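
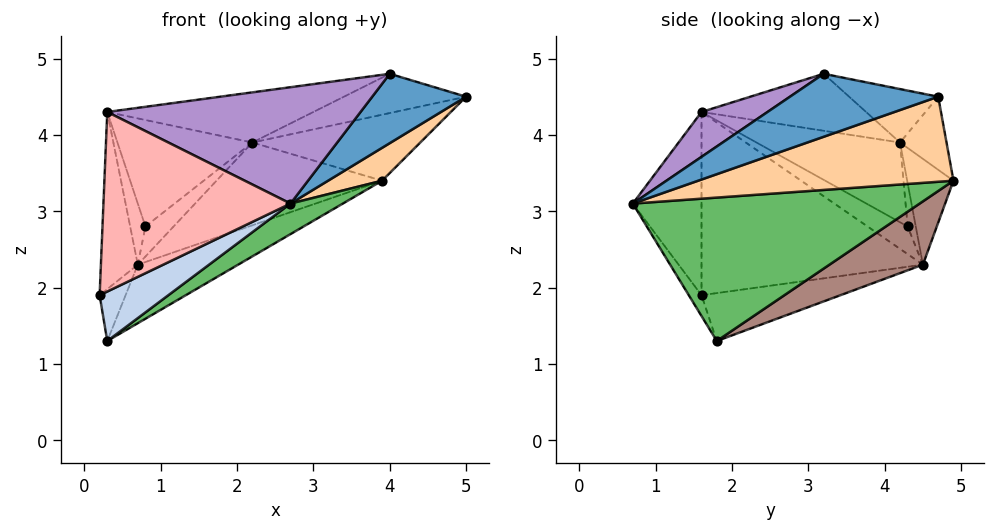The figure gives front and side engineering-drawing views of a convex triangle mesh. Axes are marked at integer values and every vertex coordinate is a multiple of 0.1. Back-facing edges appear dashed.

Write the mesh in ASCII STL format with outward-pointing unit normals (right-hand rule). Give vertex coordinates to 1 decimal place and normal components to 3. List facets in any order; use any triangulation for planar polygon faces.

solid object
 facet normal 0.837 -0.530 0.139
  outer loop
   vertex 4.0 3.2 4.8
   vertex 2.7 0.7 3.1
   vertex 5.0 4.7 4.5
  endloop
 endfacet
 facet normal -0.171 -0.926 -0.337
  outer loop
   vertex 0.3 1.8 1.3
   vertex 2.7 0.7 3.1
   vertex 0.2 1.6 1.9
  endloop
 endfacet
 facet normal -0.256 0.351 0.901
  outer loop
   vertex 2.2 4.2 3.9
   vertex 4.0 3.2 4.8
   vertex 5.0 4.7 4.5
  endloop
 endfacet
 facet normal 0.686 -0.145 -0.713
  outer loop
   vertex 3.9 4.9 3.4
   vertex 5.0 4.7 4.5
   vertex 2.7 0.7 3.1
  endloop
 endfacet
 facet normal 0.566 -0.103 -0.818
  outer loop
   vertex 3.9 4.9 3.4
   vertex 2.7 0.7 3.1
   vertex 0.3 1.8 1.3
  endloop
 endfacet
 facet normal -0.244 0.881 0.404
  outer loop
   vertex 3.9 4.9 3.4
   vertex 2.2 4.2 3.9
   vertex 5.0 4.7 4.5
  endloop
 endfacet
 facet normal -0.267 0.334 0.904
  outer loop
   vertex 0.3 1.6 4.3
   vertex 4.0 3.2 4.8
   vertex 2.2 4.2 3.9
  endloop
 endfacet
 facet normal -0.345 -0.939 0.014
  outer loop
   vertex 0.3 1.6 4.3
   vertex 0.2 1.6 1.9
   vertex 2.7 0.7 3.1
  endloop
 endfacet
 facet normal 0.159 -0.610 0.776
  outer loop
   vertex 0.3 1.6 4.3
   vertex 2.7 0.7 3.1
   vertex 4.0 3.2 4.8
  endloop
 endfacet
 facet normal -0.518 0.487 0.703
  outer loop
   vertex 0.3 1.6 4.3
   vertex 2.2 4.2 3.9
   vertex 0.8 4.3 2.8
  endloop
 endfacet
 facet normal 0.277 0.297 -0.914
  outer loop
   vertex 0.7 4.5 2.3
   vertex 3.9 4.9 3.4
   vertex 0.3 1.8 1.3
  endloop
 endfacet
 facet normal -0.978 0.183 -0.102
  outer loop
   vertex 0.7 4.5 2.3
   vertex 0.3 1.8 1.3
   vertex 0.2 1.6 1.9
  endloop
 endfacet
 facet normal -0.253 0.880 0.403
  outer loop
   vertex 0.7 4.5 2.3
   vertex 0.8 4.3 2.8
   vertex 2.2 4.2 3.9
  endloop
 endfacet
 facet normal -0.247 0.884 0.397
  outer loop
   vertex 0.7 4.5 2.3
   vertex 2.2 4.2 3.9
   vertex 3.9 4.9 3.4
  endloop
 endfacet
 facet normal -0.986 0.164 0.041
  outer loop
   vertex 0.7 4.5 2.3
   vertex 0.2 1.6 1.9
   vertex 0.3 1.6 4.3
  endloop
 endfacet
 facet normal -0.888 0.338 0.313
  outer loop
   vertex 0.7 4.5 2.3
   vertex 0.3 1.6 4.3
   vertex 0.8 4.3 2.8
  endloop
 endfacet
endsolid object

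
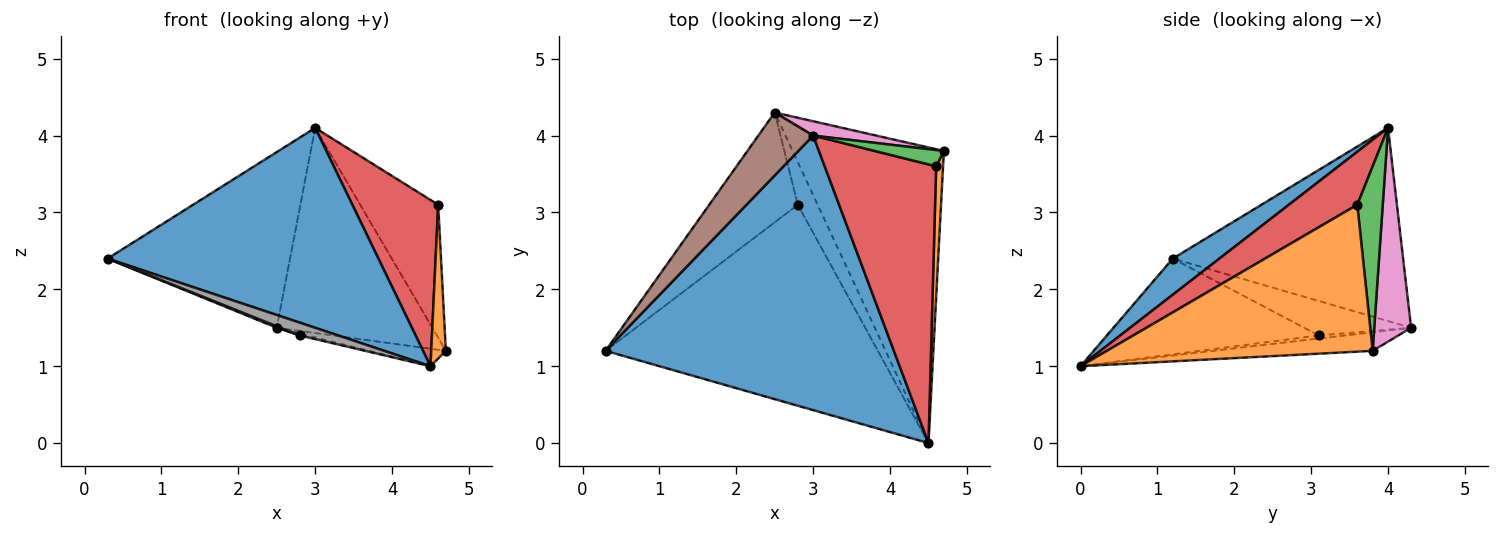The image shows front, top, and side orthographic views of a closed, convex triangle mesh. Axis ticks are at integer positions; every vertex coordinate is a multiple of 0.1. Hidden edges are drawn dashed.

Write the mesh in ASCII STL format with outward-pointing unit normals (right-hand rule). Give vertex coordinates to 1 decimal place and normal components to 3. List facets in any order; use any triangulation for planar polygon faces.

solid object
 facet normal 0.101 -0.586 0.804
  outer loop
   vertex 3.0 4.0 4.1
   vertex 0.3 1.2 2.4
   vertex 4.5 0.0 1.0
  endloop
 endfacet
 facet normal 0.997 -0.055 0.047
  outer loop
   vertex 4.6 3.6 3.1
   vertex 4.5 0.0 1.0
   vertex 4.7 3.8 1.2
  endloop
 endfacet
 facet normal 0.308 0.944 0.116
  outer loop
   vertex 4.6 3.6 3.1
   vertex 4.7 3.8 1.2
   vertex 3.0 4.0 4.1
  endloop
 endfacet
 facet normal 0.378 -0.474 0.795
  outer loop
   vertex 4.6 3.6 3.1
   vertex 3.0 4.0 4.1
   vertex 4.5 0.0 1.0
  endloop
 endfacet
 facet normal -0.122 0.059 -0.991
  outer loop
   vertex 2.5 4.3 1.5
   vertex 4.7 3.8 1.2
   vertex 4.5 0.0 1.0
  endloop
 endfacet
 facet normal -0.765 0.606 0.217
  outer loop
   vertex 2.5 4.3 1.5
   vertex 0.3 1.2 2.4
   vertex 3.0 4.0 4.1
  endloop
 endfacet
 facet normal 0.230 0.971 0.068
  outer loop
   vertex 2.5 4.3 1.5
   vertex 3.0 4.0 4.1
   vertex 4.7 3.8 1.2
  endloop
 endfacet
 facet normal -0.331 -0.060 -0.942
  outer loop
   vertex 2.8 3.1 1.4
   vertex 4.5 0.0 1.0
   vertex 0.3 1.2 2.4
  endloop
 endfacet
 facet normal -0.363 -0.013 -0.932
  outer loop
   vertex 2.8 3.1 1.4
   vertex 0.3 1.2 2.4
   vertex 2.5 4.3 1.5
  endloop
 endfacet
 facet normal -0.151 0.044 -0.987
  outer loop
   vertex 2.8 3.1 1.4
   vertex 2.5 4.3 1.5
   vertex 4.5 0.0 1.0
  endloop
 endfacet
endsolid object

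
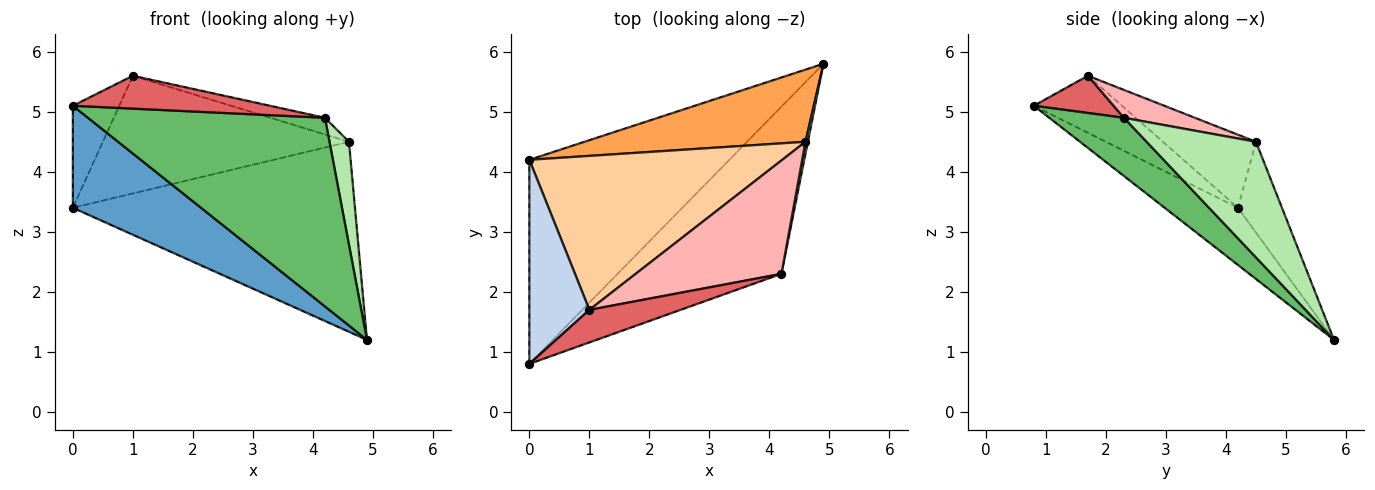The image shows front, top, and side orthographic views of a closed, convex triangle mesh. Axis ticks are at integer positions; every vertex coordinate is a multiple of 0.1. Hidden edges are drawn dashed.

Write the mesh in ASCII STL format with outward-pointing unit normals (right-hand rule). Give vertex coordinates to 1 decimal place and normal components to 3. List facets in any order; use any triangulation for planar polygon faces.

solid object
 facet normal -0.248 -0.433 -0.867
  outer loop
   vertex 0.0 0.8 5.1
   vertex 0.0 4.2 3.4
   vertex 4.9 5.8 1.2
  endloop
 endfacet
 facet normal -0.648 0.341 0.682
  outer loop
   vertex 1.0 1.7 5.6
   vertex 0.0 4.2 3.4
   vertex 0.0 0.8 5.1
  endloop
 endfacet
 facet normal -0.144 0.925 0.351
  outer loop
   vertex 4.6 4.5 4.5
   vertex 4.9 5.8 1.2
   vertex 0.0 4.2 3.4
  endloop
 endfacet
 facet normal -0.224 0.592 0.774
  outer loop
   vertex 4.6 4.5 4.5
   vertex 0.0 4.2 3.4
   vertex 1.0 1.7 5.6
  endloop
 endfacet
 facet normal 0.229 -0.728 -0.646
  outer loop
   vertex 4.2 2.3 4.9
   vertex 0.0 0.8 5.1
   vertex 4.9 5.8 1.2
  endloop
 endfacet
 facet normal 0.984 -0.175 0.020
  outer loop
   vertex 4.2 2.3 4.9
   vertex 4.9 5.8 1.2
   vertex 4.6 4.5 4.5
  endloop
 endfacet
 facet normal 0.276 -0.683 0.677
  outer loop
   vertex 4.2 2.3 4.9
   vertex 1.0 1.7 5.6
   vertex 0.0 0.8 5.1
  endloop
 endfacet
 facet normal 0.186 0.143 0.972
  outer loop
   vertex 4.2 2.3 4.9
   vertex 4.6 4.5 4.5
   vertex 1.0 1.7 5.6
  endloop
 endfacet
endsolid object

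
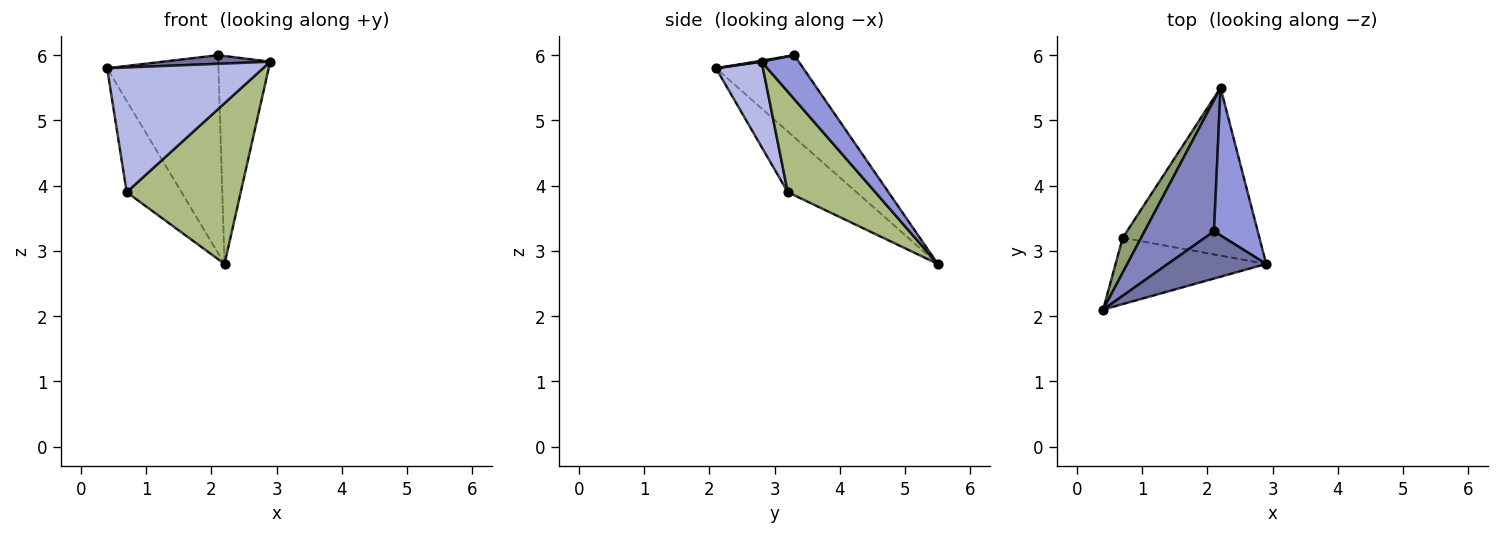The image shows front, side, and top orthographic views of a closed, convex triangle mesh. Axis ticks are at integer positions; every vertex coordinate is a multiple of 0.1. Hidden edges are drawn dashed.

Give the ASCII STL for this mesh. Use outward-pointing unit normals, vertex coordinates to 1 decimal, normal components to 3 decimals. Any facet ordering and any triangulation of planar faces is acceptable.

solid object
 facet normal 0.011 -0.179 0.984
  outer loop
   vertex 2.1 3.3 6.0
   vertex 0.4 2.1 5.8
   vertex 2.9 2.8 5.9
  endloop
 endfacet
 facet normal -0.547 0.698 0.463
  outer loop
   vertex 2.1 3.3 6.0
   vertex 2.2 5.5 2.8
   vertex 0.4 2.1 5.8
  endloop
 endfacet
 facet normal 0.503 0.705 0.500
  outer loop
   vertex 2.1 3.3 6.0
   vertex 2.9 2.8 5.9
   vertex 2.2 5.5 2.8
  endloop
 endfacet
 facet normal 0.257 -0.853 -0.453
  outer loop
   vertex 0.7 3.2 3.9
   vertex 2.9 2.8 5.9
   vertex 0.4 2.1 5.8
  endloop
 endfacet
 facet normal -0.761 0.607 0.231
  outer loop
   vertex 0.7 3.2 3.9
   vertex 0.4 2.1 5.8
   vertex 2.2 5.5 2.8
  endloop
 endfacet
 facet normal 0.469 -0.611 -0.638
  outer loop
   vertex 0.7 3.2 3.9
   vertex 2.2 5.5 2.8
   vertex 2.9 2.8 5.9
  endloop
 endfacet
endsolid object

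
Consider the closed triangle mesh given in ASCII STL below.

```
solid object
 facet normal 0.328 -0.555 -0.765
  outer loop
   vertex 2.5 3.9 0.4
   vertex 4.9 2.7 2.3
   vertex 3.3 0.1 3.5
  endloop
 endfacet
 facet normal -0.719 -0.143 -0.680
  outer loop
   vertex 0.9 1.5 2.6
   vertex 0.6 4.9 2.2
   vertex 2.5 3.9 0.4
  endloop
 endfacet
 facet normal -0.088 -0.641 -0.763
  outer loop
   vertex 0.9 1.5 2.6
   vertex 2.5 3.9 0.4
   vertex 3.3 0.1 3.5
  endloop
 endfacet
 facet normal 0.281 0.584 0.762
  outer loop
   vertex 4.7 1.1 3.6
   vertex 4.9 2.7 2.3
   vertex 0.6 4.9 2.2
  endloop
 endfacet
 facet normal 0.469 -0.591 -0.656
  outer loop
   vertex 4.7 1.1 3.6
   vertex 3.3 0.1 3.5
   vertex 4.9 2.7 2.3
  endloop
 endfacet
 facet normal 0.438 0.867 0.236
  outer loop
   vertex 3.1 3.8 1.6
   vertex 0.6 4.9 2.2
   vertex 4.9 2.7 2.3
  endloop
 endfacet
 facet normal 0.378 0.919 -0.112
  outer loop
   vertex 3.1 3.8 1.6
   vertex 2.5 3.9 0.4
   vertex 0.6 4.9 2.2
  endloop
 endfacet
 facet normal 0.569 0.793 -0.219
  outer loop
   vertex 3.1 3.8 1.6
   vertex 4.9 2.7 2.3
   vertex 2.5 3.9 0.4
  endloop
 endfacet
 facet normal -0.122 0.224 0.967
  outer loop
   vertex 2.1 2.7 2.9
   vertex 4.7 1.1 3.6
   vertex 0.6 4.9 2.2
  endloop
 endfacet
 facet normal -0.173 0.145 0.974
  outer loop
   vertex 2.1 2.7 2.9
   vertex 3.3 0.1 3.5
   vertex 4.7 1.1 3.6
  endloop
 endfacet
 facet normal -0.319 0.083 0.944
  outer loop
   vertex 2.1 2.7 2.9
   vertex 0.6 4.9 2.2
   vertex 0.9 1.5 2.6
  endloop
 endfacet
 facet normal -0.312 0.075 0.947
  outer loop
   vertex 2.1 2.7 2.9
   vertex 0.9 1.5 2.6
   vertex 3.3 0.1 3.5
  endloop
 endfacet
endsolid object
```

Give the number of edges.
18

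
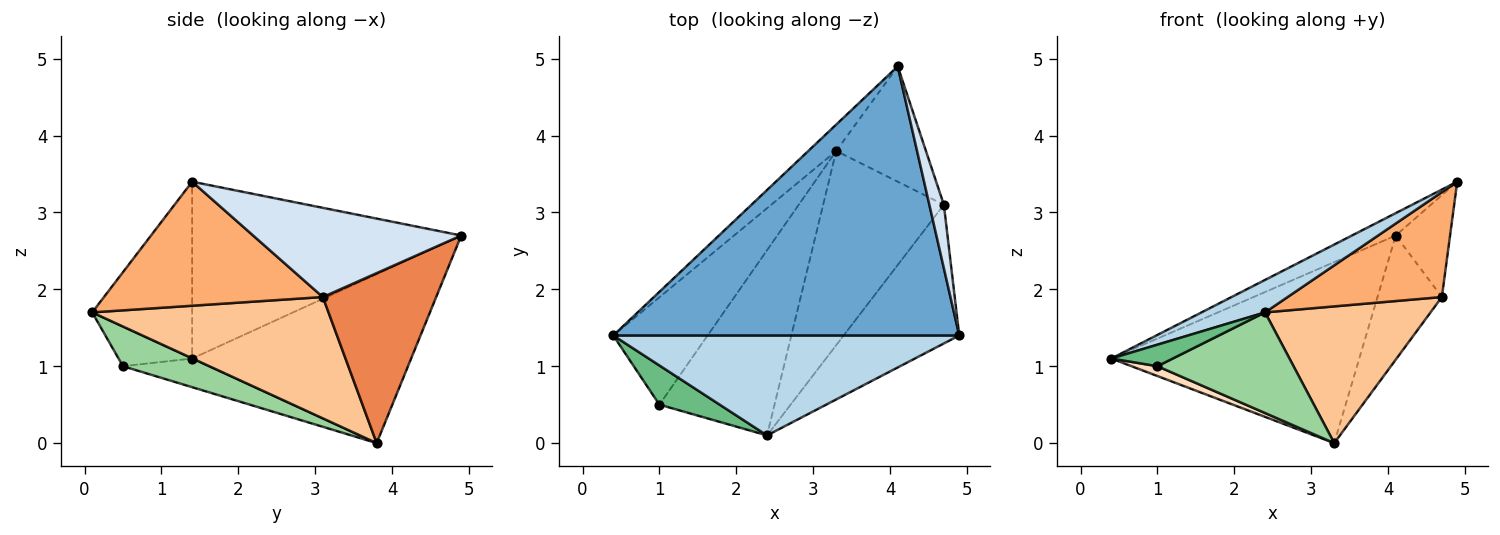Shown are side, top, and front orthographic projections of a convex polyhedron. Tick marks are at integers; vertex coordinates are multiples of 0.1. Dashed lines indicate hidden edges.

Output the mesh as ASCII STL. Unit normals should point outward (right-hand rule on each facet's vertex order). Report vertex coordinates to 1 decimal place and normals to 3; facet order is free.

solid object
 facet normal -0.454 0.074 0.888
  outer loop
   vertex 4.1 4.9 2.7
   vertex 0.4 1.4 1.1
   vertex 4.9 1.4 3.4
  endloop
 endfacet
 facet normal -0.658 0.745 -0.109
  outer loop
   vertex 3.3 3.8 0.0
   vertex 0.4 1.4 1.1
   vertex 4.1 4.9 2.7
  endloop
 endfacet
 facet normal -0.437 -0.278 0.855
  outer loop
   vertex 2.4 0.1 1.7
   vertex 4.9 1.4 3.4
   vertex 0.4 1.4 1.1
  endloop
 endfacet
 facet normal 0.956 0.250 0.155
  outer loop
   vertex 4.7 3.1 1.9
   vertex 4.1 4.9 2.7
   vertex 4.9 1.4 3.4
  endloop
 endfacet
 facet normal 0.790 0.449 -0.417
  outer loop
   vertex 4.7 3.1 1.9
   vertex 3.3 3.8 0.0
   vertex 4.1 4.9 2.7
  endloop
 endfacet
 facet normal 0.650 -0.458 -0.606
  outer loop
   vertex 4.7 3.1 1.9
   vertex 4.9 1.4 3.4
   vertex 2.4 0.1 1.7
  endloop
 endfacet
 facet normal 0.635 -0.445 -0.632
  outer loop
   vertex 4.7 3.1 1.9
   vertex 2.4 0.1 1.7
   vertex 3.3 3.8 0.0
  endloop
 endfacet
 facet normal -0.289 -0.087 -0.953
  outer loop
   vertex 1.0 0.5 1.0
   vertex 0.4 1.4 1.1
   vertex 3.3 3.8 0.0
  endloop
 endfacet
 facet normal -0.499 -0.417 0.760
  outer loop
   vertex 1.0 0.5 1.0
   vertex 2.4 0.1 1.7
   vertex 0.4 1.4 1.1
  endloop
 endfacet
 facet normal 0.290 -0.457 -0.841
  outer loop
   vertex 1.0 0.5 1.0
   vertex 3.3 3.8 0.0
   vertex 2.4 0.1 1.7
  endloop
 endfacet
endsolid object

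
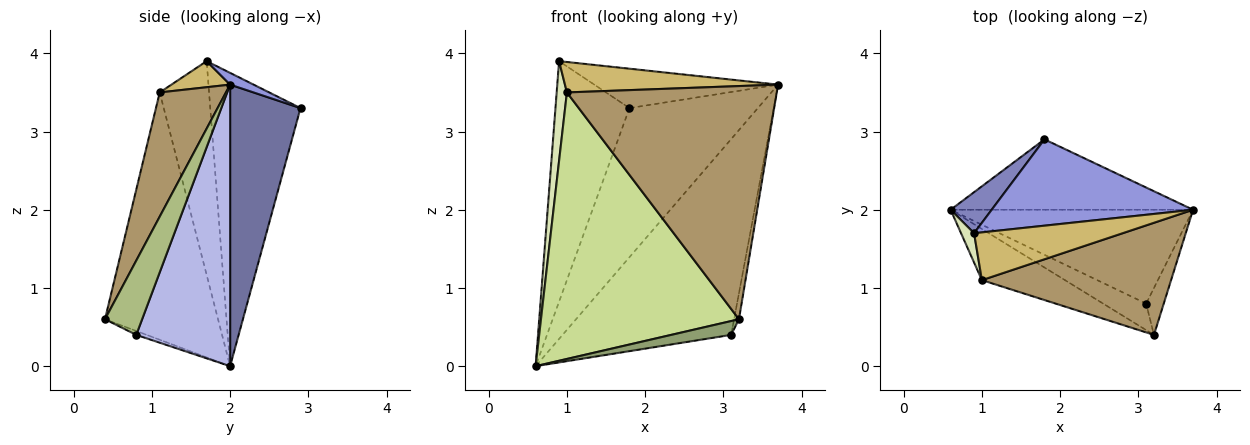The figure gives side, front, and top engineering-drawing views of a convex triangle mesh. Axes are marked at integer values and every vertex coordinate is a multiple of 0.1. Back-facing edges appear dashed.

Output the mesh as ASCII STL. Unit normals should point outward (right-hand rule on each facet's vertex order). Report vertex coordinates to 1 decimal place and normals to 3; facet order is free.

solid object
 facet normal 0.444 0.810 -0.382
  outer loop
   vertex 1.8 2.9 3.3
   vertex 3.7 2.0 3.6
   vertex 0.6 2.0 0.0
  endloop
 endfacet
 facet normal -0.769 0.630 0.108
  outer loop
   vertex 1.8 2.9 3.3
   vertex 0.6 2.0 0.0
   vertex 0.9 1.7 3.9
  endloop
 endfacet
 facet normal 0.053 0.415 0.908
  outer loop
   vertex 1.8 2.9 3.3
   vertex 0.9 1.7 3.9
   vertex 3.7 2.0 3.6
  endloop
 endfacet
 facet normal 0.449 0.806 -0.386
  outer loop
   vertex 3.1 0.8 0.4
   vertex 0.6 2.0 0.0
   vertex 3.7 2.0 3.6
  endloop
 endfacet
 facet normal -0.080 -0.462 -0.883
  outer loop
   vertex 3.1 0.8 0.4
   vertex 3.2 0.4 0.6
   vertex 0.6 2.0 0.0
  endloop
 endfacet
 facet normal 0.965 0.127 -0.229
  outer loop
   vertex 3.1 0.8 0.4
   vertex 3.7 2.0 3.6
   vertex 3.2 0.4 0.6
  endloop
 endfacet
 facet normal -0.489 -0.857 -0.164
  outer loop
   vertex 1.0 1.1 3.5
   vertex 0.6 2.0 0.0
   vertex 3.2 0.4 0.6
  endloop
 endfacet
 facet normal -0.977 -0.203 0.060
  outer loop
   vertex 1.0 1.1 3.5
   vertex 0.9 1.7 3.9
   vertex 0.6 2.0 0.0
  endloop
 endfacet
 facet normal 0.274 -0.867 0.417
  outer loop
   vertex 1.0 1.1 3.5
   vertex 3.2 0.4 0.6
   vertex 3.7 2.0 3.6
  endloop
 endfacet
 facet normal 0.146 -0.532 0.834
  outer loop
   vertex 1.0 1.1 3.5
   vertex 3.7 2.0 3.6
   vertex 0.9 1.7 3.9
  endloop
 endfacet
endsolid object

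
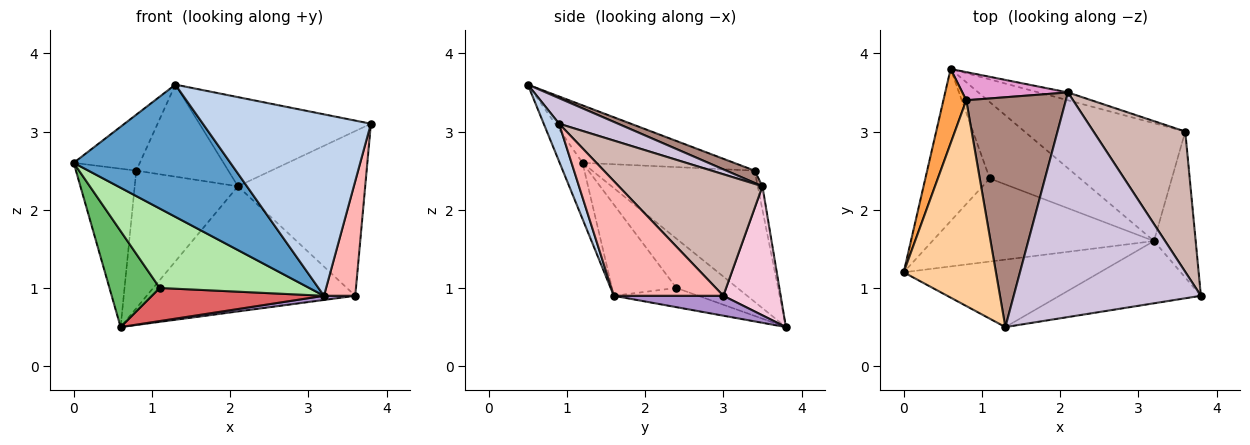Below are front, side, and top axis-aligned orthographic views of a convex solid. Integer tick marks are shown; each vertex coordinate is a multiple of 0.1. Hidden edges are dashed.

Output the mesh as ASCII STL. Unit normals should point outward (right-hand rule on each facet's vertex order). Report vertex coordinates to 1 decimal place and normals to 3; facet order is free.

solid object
 facet normal -0.129 -0.883 -0.451
  outer loop
   vertex 3.2 1.6 0.9
   vertex 1.3 0.5 3.6
   vertex 0.0 1.2 2.6
  endloop
 endfacet
 facet normal 0.086 -0.942 -0.323
  outer loop
   vertex 3.2 1.6 0.9
   vertex 3.8 0.9 3.1
   vertex 1.3 0.5 3.6
  endloop
 endfacet
 facet normal -0.925 0.344 0.161
  outer loop
   vertex 0.8 3.4 2.5
   vertex 0.6 3.8 0.5
   vertex 0.0 1.2 2.6
  endloop
 endfacet
 facet normal -0.515 0.225 0.827
  outer loop
   vertex 0.8 3.4 2.5
   vertex 0.0 1.2 2.6
   vertex 1.3 0.5 3.6
  endloop
 endfacet
 facet normal -0.544 -0.448 -0.710
  outer loop
   vertex 1.1 2.4 1.0
   vertex 0.0 1.2 2.6
   vertex 0.6 3.8 0.5
  endloop
 endfacet
 facet normal -0.285 -0.662 -0.693
  outer loop
   vertex 1.1 2.4 1.0
   vertex 3.2 1.6 0.9
   vertex 0.0 1.2 2.6
  endloop
 endfacet
 facet normal -0.191 -0.390 -0.901
  outer loop
   vertex 1.1 2.4 1.0
   vertex 0.6 3.8 0.5
   vertex 3.2 1.6 0.9
  endloop
 endfacet
 facet normal 0.908 -0.259 -0.330
  outer loop
   vertex 3.6 3.0 0.9
   vertex 3.8 0.9 3.1
   vertex 3.2 1.6 0.9
  endloop
 endfacet
 facet normal 0.123 -0.035 -0.992
  outer loop
   vertex 3.6 3.0 0.9
   vertex 3.2 1.6 0.9
   vertex 0.6 3.8 0.5
  endloop
 endfacet
 facet normal 0.126 0.366 0.922
  outer loop
   vertex 2.1 3.5 2.3
   vertex 1.3 0.5 3.6
   vertex 3.8 0.9 3.1
  endloop
 endfacet
 facet normal 0.113 0.369 0.922
  outer loop
   vertex 2.1 3.5 2.3
   vertex 0.8 3.4 2.5
   vertex 1.3 0.5 3.6
  endloop
 endfacet
 facet normal 0.652 0.577 0.492
  outer loop
   vertex 2.1 3.5 2.3
   vertex 3.8 0.9 3.1
   vertex 3.6 3.0 0.9
  endloop
 endfacet
 facet normal -0.044 0.979 0.200
  outer loop
   vertex 2.1 3.5 2.3
   vertex 0.6 3.8 0.5
   vertex 0.8 3.4 2.5
  endloop
 endfacet
 facet normal 0.265 0.962 -0.060
  outer loop
   vertex 2.1 3.5 2.3
   vertex 3.6 3.0 0.9
   vertex 0.6 3.8 0.5
  endloop
 endfacet
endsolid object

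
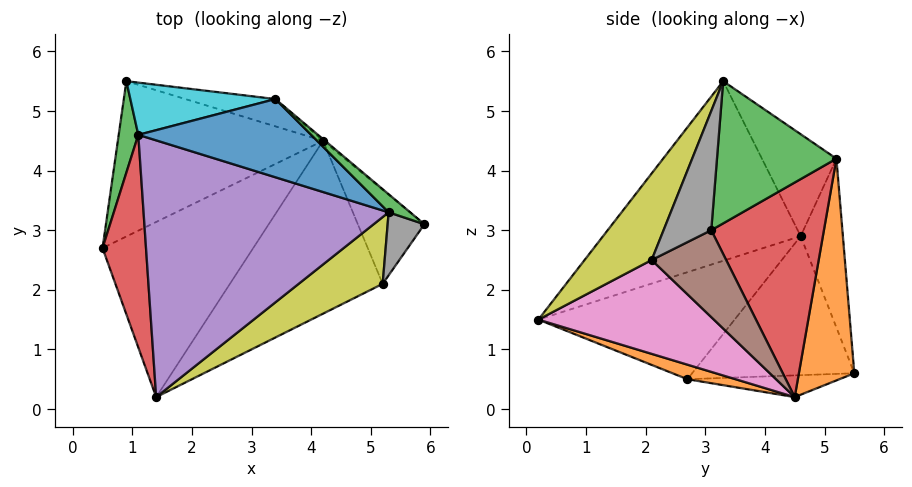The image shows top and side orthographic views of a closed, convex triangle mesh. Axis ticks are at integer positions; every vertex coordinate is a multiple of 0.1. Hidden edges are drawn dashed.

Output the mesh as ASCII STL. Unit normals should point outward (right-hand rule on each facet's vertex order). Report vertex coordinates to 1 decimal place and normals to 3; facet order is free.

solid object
 facet normal -0.105 0.050 -0.993
  outer loop
   vertex 4.2 4.5 0.2
   vertex 0.5 2.7 0.5
   vertex 0.9 5.5 0.6
  endloop
 endfacet
 facet normal 0.090 -0.342 -0.935
  outer loop
   vertex 4.2 4.5 0.2
   vertex 1.4 0.2 1.5
   vertex 0.5 2.7 0.5
  endloop
 endfacet
 facet normal -0.981 0.135 0.138
  outer loop
   vertex 1.1 4.6 2.9
   vertex 0.9 5.5 0.6
   vertex 0.5 2.7 0.5
  endloop
 endfacet
 facet normal -0.911 -0.180 0.370
  outer loop
   vertex 1.1 4.6 2.9
   vertex 0.5 2.7 0.5
   vertex 1.4 0.2 1.5
  endloop
 endfacet
 facet normal -0.567 -0.285 0.773
  outer loop
   vertex 1.1 4.6 2.9
   vertex 1.4 0.2 1.5
   vertex 5.3 3.3 5.5
  endloop
 endfacet
 facet normal 0.770 -0.244 -0.590
  outer loop
   vertex 5.2 2.1 2.5
   vertex 4.2 4.5 0.2
   vertex 5.9 3.1 3.0
  endloop
 endfacet
 facet normal 0.449 -0.514 -0.731
  outer loop
   vertex 5.2 2.1 2.5
   vertex 1.4 0.2 1.5
   vertex 4.2 4.5 0.2
  endloop
 endfacet
 facet normal 0.740 -0.632 0.228
  outer loop
   vertex 5.2 2.1 2.5
   vertex 5.9 3.1 3.0
   vertex 5.3 3.3 5.5
  endloop
 endfacet
 facet normal 0.348 -0.874 0.338
  outer loop
   vertex 5.2 2.1 2.5
   vertex 5.3 3.3 5.5
   vertex 1.4 0.2 1.5
  endloop
 endfacet
 facet normal -0.422 0.831 0.362
  outer loop
   vertex 3.4 5.2 4.2
   vertex 0.9 5.5 0.6
   vertex 1.1 4.6 2.9
  endloop
 endfacet
 facet normal -0.506 0.081 0.858
  outer loop
   vertex 3.4 5.2 4.2
   vertex 1.1 4.6 2.9
   vertex 5.3 3.3 5.5
  endloop
 endfacet
 facet normal 0.276 0.955 -0.112
  outer loop
   vertex 3.4 5.2 4.2
   vertex 4.2 4.5 0.2
   vertex 0.9 5.5 0.6
  endloop
 endfacet
 facet normal 0.668 0.737 0.101
  outer loop
   vertex 3.4 5.2 4.2
   vertex 5.3 3.3 5.5
   vertex 5.9 3.1 3.0
  endloop
 endfacet
 facet normal 0.642 0.767 -0.006
  outer loop
   vertex 3.4 5.2 4.2
   vertex 5.9 3.1 3.0
   vertex 4.2 4.5 0.2
  endloop
 endfacet
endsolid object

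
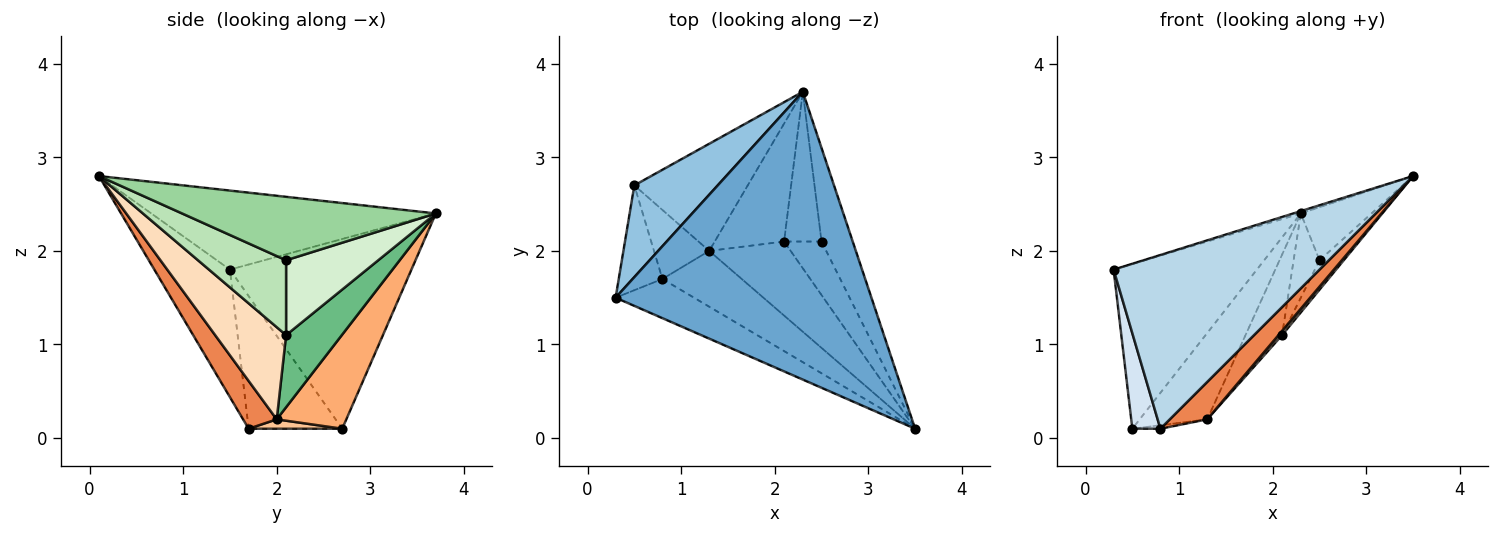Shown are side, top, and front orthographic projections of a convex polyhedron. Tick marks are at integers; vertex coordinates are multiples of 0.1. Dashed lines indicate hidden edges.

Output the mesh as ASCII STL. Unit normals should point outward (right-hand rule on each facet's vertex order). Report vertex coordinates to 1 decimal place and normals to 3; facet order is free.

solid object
 facet normal -0.295 0.008 0.955
  outer loop
   vertex 2.3 3.7 2.4
   vertex 0.3 1.5 1.8
   vertex 3.5 0.1 2.8
  endloop
 endfacet
 facet normal -0.742 0.586 0.326
  outer loop
   vertex 0.5 2.7 0.1
   vertex 0.3 1.5 1.8
   vertex 2.3 3.7 2.4
  endloop
 endfacet
 facet normal -0.337 -0.918 -0.207
  outer loop
   vertex 0.8 1.7 0.1
   vertex 3.5 0.1 2.8
   vertex 0.3 1.5 1.8
  endloop
 endfacet
 facet normal -0.913 -0.274 -0.301
  outer loop
   vertex 0.8 1.7 0.1
   vertex 0.3 1.5 1.8
   vertex 0.5 2.7 0.1
  endloop
 endfacet
 facet normal 0.447 -0.498 -0.743
  outer loop
   vertex 1.3 2.0 0.2
   vertex 3.5 0.1 2.8
   vertex 0.8 1.7 0.1
  endloop
 endfacet
 facet normal 0.543 0.527 -0.654
  outer loop
   vertex 1.3 2.0 0.2
   vertex 0.5 2.7 0.1
   vertex 2.3 3.7 2.4
  endloop
 endfacet
 facet normal 0.167 0.050 -0.985
  outer loop
   vertex 1.3 2.0 0.2
   vertex 0.8 1.7 0.1
   vertex 0.5 2.7 0.1
  endloop
 endfacet
 facet normal 0.749 -0.038 -0.662
  outer loop
   vertex 2.1 2.1 1.1
   vertex 3.5 0.1 2.8
   vertex 1.3 2.0 0.2
  endloop
 endfacet
 facet normal 0.651 0.428 -0.627
  outer loop
   vertex 2.1 2.1 1.1
   vertex 1.3 2.0 0.2
   vertex 2.3 3.7 2.4
  endloop
 endfacet
 facet normal 0.871 0.243 -0.428
  outer loop
   vertex 2.5 2.1 1.9
   vertex 2.3 3.7 2.4
   vertex 3.5 0.1 2.8
  endloop
 endfacet
 facet normal 0.869 0.239 -0.434
  outer loop
   vertex 2.5 2.1 1.9
   vertex 3.5 0.1 2.8
   vertex 2.1 2.1 1.1
  endloop
 endfacet
 facet normal 0.867 0.244 -0.434
  outer loop
   vertex 2.5 2.1 1.9
   vertex 2.1 2.1 1.1
   vertex 2.3 3.7 2.4
  endloop
 endfacet
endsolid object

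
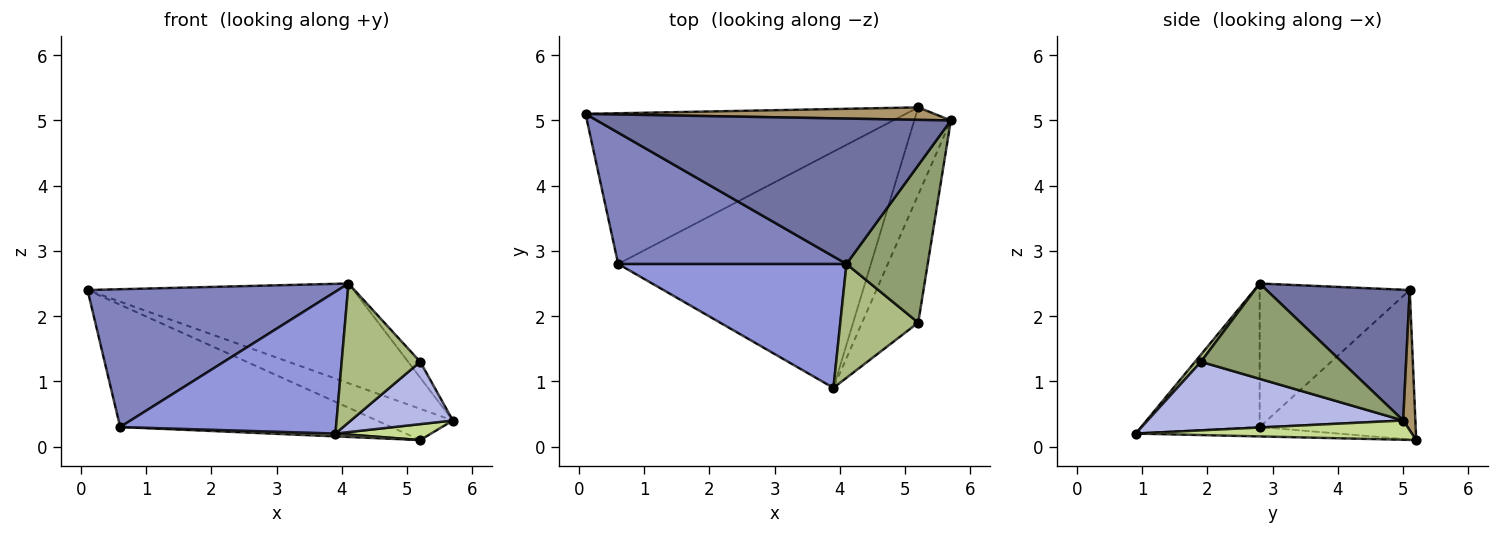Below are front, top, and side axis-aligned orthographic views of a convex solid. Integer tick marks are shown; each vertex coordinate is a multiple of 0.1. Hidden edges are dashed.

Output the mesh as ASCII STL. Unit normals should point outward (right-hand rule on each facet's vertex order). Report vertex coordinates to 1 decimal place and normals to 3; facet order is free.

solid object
 facet normal 0.291 0.541 0.789
  outer loop
   vertex 4.1 2.8 2.5
   vertex 5.7 5.0 0.4
   vertex 0.1 5.1 2.4
  endloop
 endfacet
 facet normal -0.398 -0.664 0.633
  outer loop
   vertex 0.6 2.8 0.3
   vertex 4.1 2.8 2.5
   vertex 0.1 5.1 2.4
  endloop
 endfacet
 facet normal -0.382 -0.696 0.608
  outer loop
   vertex 0.6 2.8 0.3
   vertex 3.9 0.9 0.2
   vertex 4.1 2.8 2.5
  endloop
 endfacet
 facet normal 0.739 -0.295 -0.605
  outer loop
   vertex 5.2 1.9 1.3
   vertex 3.9 0.9 0.2
   vertex 5.7 5.0 0.4
  endloop
 endfacet
 facet normal 0.760 0.065 0.647
  outer loop
   vertex 5.2 1.9 1.3
   vertex 5.7 5.0 0.4
   vertex 4.1 2.8 2.5
  endloop
 endfacet
 facet normal 0.059 -0.772 0.633
  outer loop
   vertex 5.2 1.9 1.3
   vertex 4.1 2.8 2.5
   vertex 3.9 0.9 0.2
  endloop
 endfacet
 facet normal 0.460 -0.159 -0.873
  outer loop
   vertex 5.2 5.2 0.1
   vertex 5.7 5.0 0.4
   vertex 3.9 0.9 0.2
  endloop
 endfacet
 facet normal -0.037 -0.012 -0.999
  outer loop
   vertex 5.2 5.2 0.1
   vertex 3.9 0.9 0.2
   vertex 0.6 2.8 0.3
  endloop
 endfacet
 facet normal 0.147 0.919 0.367
  outer loop
   vertex 5.2 5.2 0.1
   vertex 0.1 5.1 2.4
   vertex 5.7 5.0 0.4
  endloop
 endfacet
 facet normal -0.341 0.592 -0.730
  outer loop
   vertex 5.2 5.2 0.1
   vertex 0.6 2.8 0.3
   vertex 0.1 5.1 2.4
  endloop
 endfacet
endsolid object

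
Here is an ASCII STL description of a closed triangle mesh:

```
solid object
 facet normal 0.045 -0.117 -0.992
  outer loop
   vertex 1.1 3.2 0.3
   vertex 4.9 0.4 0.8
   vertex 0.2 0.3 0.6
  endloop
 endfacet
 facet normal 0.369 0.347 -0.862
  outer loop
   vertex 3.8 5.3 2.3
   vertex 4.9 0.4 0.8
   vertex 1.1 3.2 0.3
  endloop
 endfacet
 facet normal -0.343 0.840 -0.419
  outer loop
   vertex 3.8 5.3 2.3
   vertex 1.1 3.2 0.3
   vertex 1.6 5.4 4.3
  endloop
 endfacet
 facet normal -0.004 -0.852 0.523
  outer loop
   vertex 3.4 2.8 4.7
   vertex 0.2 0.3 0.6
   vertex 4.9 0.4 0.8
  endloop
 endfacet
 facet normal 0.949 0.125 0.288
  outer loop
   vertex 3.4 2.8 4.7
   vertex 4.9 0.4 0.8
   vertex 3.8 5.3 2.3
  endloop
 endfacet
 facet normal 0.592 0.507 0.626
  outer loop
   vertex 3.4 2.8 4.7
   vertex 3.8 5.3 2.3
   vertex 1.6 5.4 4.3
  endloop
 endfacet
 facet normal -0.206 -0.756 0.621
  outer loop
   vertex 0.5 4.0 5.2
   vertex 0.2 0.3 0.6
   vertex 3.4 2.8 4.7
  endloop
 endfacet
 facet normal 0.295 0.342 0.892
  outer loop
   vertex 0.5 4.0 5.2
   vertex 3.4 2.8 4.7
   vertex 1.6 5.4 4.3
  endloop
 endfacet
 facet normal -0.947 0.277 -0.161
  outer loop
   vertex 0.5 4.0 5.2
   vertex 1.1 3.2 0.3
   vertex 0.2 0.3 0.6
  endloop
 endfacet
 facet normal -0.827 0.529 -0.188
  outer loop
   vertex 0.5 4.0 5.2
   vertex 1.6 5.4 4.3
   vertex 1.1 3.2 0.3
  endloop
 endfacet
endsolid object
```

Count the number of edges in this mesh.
15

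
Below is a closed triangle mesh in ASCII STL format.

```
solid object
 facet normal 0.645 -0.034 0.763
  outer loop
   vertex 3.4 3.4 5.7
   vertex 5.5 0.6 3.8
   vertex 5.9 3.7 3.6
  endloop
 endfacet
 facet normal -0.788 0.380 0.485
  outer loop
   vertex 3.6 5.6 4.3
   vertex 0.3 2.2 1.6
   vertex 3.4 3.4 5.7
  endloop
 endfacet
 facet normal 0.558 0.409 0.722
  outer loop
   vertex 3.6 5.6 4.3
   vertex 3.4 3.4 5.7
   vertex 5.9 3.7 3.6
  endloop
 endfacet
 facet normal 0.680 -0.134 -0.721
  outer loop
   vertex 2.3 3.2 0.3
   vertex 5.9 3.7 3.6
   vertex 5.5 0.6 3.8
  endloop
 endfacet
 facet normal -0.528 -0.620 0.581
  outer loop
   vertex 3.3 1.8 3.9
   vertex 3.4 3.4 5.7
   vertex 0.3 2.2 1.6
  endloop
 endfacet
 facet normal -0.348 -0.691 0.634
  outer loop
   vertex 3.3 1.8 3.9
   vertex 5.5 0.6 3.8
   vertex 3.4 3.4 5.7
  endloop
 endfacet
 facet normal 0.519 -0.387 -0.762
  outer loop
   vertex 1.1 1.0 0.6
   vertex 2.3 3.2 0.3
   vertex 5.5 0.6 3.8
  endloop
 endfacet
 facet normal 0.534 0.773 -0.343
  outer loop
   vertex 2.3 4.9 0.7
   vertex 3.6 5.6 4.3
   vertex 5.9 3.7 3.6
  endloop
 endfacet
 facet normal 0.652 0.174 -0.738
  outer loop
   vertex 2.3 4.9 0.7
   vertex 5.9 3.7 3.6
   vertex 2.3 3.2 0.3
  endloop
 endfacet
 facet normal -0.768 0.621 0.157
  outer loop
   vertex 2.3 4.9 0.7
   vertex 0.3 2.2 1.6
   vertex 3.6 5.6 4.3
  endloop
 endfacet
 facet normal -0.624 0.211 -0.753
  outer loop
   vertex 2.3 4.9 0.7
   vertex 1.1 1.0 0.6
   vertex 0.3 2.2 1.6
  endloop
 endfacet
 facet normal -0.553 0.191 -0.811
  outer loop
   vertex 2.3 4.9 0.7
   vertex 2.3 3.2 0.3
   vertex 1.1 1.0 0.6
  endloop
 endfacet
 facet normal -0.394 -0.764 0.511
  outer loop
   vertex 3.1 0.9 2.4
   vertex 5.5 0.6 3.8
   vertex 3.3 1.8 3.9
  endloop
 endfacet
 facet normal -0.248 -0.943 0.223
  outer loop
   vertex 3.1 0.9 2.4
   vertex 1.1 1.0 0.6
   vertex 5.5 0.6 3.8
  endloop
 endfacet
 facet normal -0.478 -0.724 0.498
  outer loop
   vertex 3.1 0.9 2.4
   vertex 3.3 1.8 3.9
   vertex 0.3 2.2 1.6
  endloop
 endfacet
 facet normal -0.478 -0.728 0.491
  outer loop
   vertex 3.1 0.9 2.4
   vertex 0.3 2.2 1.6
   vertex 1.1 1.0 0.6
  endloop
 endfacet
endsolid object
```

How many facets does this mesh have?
16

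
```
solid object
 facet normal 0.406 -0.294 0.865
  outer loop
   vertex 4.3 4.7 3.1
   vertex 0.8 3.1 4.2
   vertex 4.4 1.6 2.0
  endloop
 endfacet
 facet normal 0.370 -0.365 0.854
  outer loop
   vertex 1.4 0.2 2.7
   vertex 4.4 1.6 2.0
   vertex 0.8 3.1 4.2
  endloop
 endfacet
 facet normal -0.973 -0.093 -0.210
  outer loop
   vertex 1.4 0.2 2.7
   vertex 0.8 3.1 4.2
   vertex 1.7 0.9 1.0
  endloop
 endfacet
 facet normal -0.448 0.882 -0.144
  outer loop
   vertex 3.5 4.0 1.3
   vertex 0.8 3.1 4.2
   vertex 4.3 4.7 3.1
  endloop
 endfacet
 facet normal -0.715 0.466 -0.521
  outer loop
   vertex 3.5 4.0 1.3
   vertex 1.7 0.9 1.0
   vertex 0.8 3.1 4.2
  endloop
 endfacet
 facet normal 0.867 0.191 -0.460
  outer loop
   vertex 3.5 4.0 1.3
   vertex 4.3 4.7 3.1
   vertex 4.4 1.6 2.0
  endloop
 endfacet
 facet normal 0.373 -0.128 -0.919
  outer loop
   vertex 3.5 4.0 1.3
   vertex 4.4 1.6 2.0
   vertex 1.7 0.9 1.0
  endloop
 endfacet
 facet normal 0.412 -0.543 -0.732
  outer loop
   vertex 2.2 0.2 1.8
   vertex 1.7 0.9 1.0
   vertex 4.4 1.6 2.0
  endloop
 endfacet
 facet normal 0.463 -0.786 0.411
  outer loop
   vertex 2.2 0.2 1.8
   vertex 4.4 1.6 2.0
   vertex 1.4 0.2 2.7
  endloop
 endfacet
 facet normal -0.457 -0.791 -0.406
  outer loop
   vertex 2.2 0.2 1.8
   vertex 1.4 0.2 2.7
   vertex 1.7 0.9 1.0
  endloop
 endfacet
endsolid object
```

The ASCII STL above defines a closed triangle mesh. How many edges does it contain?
15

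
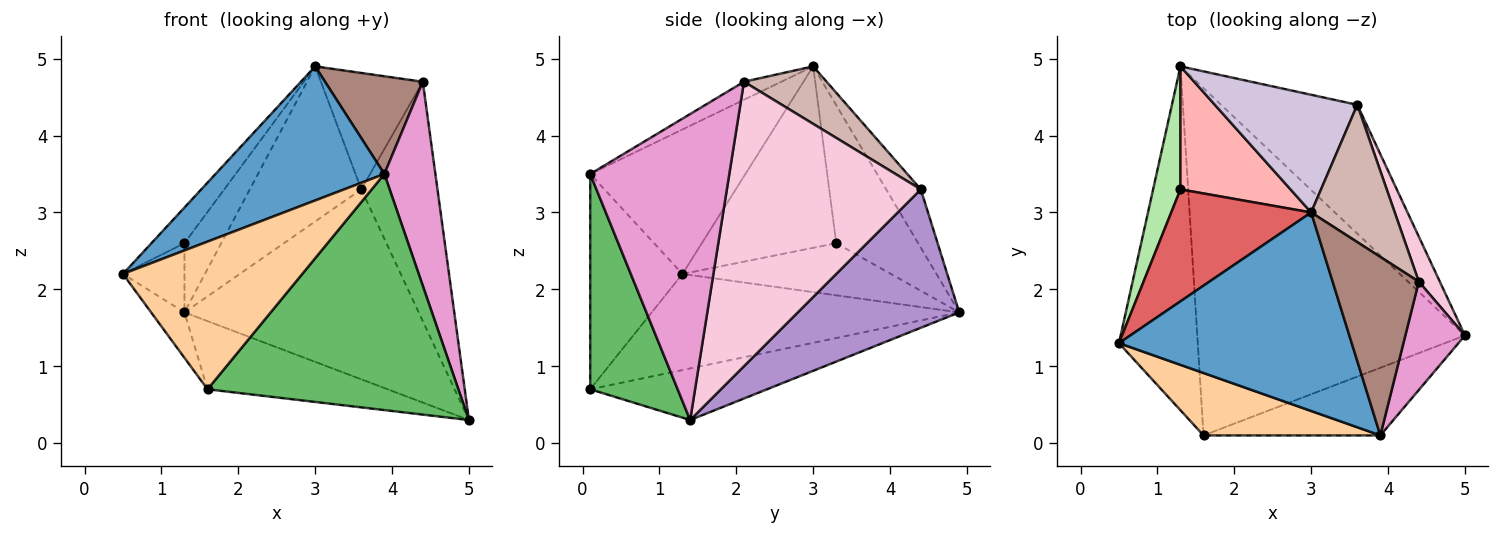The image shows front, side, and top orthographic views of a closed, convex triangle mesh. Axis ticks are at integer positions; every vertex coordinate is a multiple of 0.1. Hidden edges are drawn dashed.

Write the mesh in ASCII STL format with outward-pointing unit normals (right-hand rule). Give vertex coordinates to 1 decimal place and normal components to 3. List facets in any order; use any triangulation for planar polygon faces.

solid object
 facet normal -0.457 -0.498 0.737
  outer loop
   vertex 3.9 0.1 3.5
   vertex 3.0 3.0 4.9
   vertex 0.5 1.3 2.2
  endloop
 endfacet
 facet normal -0.771 0.083 -0.632
  outer loop
   vertex 1.6 0.1 0.7
   vertex 0.5 1.3 2.2
   vertex 1.3 4.9 1.7
  endloop
 endfacet
 facet normal -0.186 0.189 -0.964
  outer loop
   vertex 1.6 0.1 0.7
   vertex 1.3 4.9 1.7
   vertex 5.0 1.4 0.3
  endloop
 endfacet
 facet normal -0.428 -0.832 0.352
  outer loop
   vertex 1.6 0.1 0.7
   vertex 3.9 0.1 3.5
   vertex 0.5 1.3 2.2
  endloop
 endfacet
 facet normal 0.318 -0.912 -0.261
  outer loop
   vertex 1.6 0.1 0.7
   vertex 5.0 1.4 0.3
   vertex 3.9 0.1 3.5
  endloop
 endfacet
 facet normal -0.857 0.253 0.449
  outer loop
   vertex 1.3 3.3 2.6
   vertex 1.3 4.9 1.7
   vertex 0.5 1.3 2.2
  endloop
 endfacet
 facet normal -0.777 0.191 0.599
  outer loop
   vertex 1.3 3.3 2.6
   vertex 0.5 1.3 2.2
   vertex 3.0 3.0 4.9
  endloop
 endfacet
 facet normal -0.738 0.331 0.588
  outer loop
   vertex 1.3 3.3 2.6
   vertex 3.0 3.0 4.9
   vertex 1.3 4.9 1.7
  endloop
 endfacet
 facet normal 0.495 0.719 -0.488
  outer loop
   vertex 3.6 4.4 3.3
   vertex 5.0 1.4 0.3
   vertex 1.3 4.9 1.7
  endloop
 endfacet
 facet normal -0.240 0.773 0.587
  outer loop
   vertex 3.6 4.4 3.3
   vertex 1.3 4.9 1.7
   vertex 3.0 3.0 4.9
  endloop
 endfacet
 facet normal -0.180 -0.472 0.863
  outer loop
   vertex 4.4 2.1 4.7
   vertex 3.0 3.0 4.9
   vertex 3.9 0.1 3.5
  endloop
 endfacet
 facet normal 0.465 0.573 0.675
  outer loop
   vertex 4.4 2.1 4.7
   vertex 3.6 4.4 3.3
   vertex 3.0 3.0 4.9
  endloop
 endfacet
 facet normal 0.924 -0.339 0.180
  outer loop
   vertex 4.4 2.1 4.7
   vertex 3.9 0.1 3.5
   vertex 5.0 1.4 0.3
  endloop
 endfacet
 facet normal 0.929 0.365 0.069
  outer loop
   vertex 4.4 2.1 4.7
   vertex 5.0 1.4 0.3
   vertex 3.6 4.4 3.3
  endloop
 endfacet
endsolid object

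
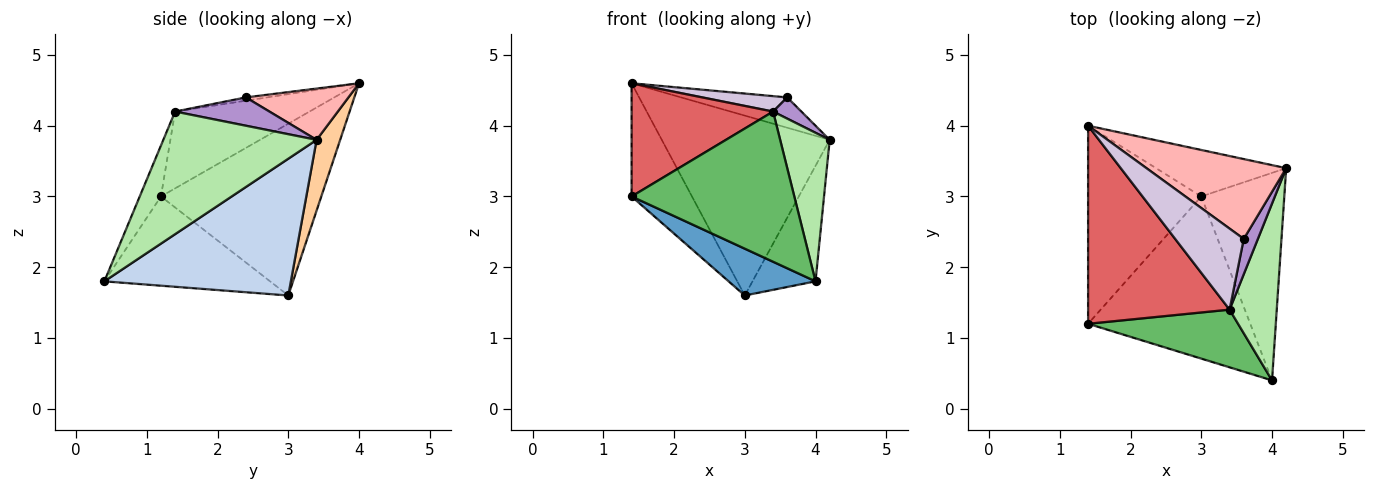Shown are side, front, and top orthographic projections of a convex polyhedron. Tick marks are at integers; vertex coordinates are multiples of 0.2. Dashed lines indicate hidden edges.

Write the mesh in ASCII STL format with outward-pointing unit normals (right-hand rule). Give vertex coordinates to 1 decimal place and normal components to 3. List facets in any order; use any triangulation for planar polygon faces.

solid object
 facet normal -0.467 -0.245 -0.849
  outer loop
   vertex 3.0 3.0 1.6
   vertex 4.0 0.4 1.8
   vertex 1.4 1.2 3.0
  endloop
 endfacet
 facet normal 0.821 0.278 -0.498
  outer loop
   vertex 3.0 3.0 1.6
   vertex 4.2 3.4 3.8
   vertex 4.0 0.4 1.8
  endloop
 endfacet
 facet normal -0.797 0.300 -0.525
  outer loop
   vertex 1.4 4.0 4.6
   vertex 3.0 3.0 1.6
   vertex 1.4 1.2 3.0
  endloop
 endfacet
 facet normal 0.135 0.959 -0.248
  outer loop
   vertex 1.4 4.0 4.6
   vertex 4.2 3.4 3.8
   vertex 3.0 3.0 1.6
  endloop
 endfacet
 facet normal -0.121 -0.927 0.356
  outer loop
   vertex 3.4 1.4 4.2
   vertex 1.4 1.2 3.0
   vertex 4.0 0.4 1.8
  endloop
 endfacet
 facet normal 0.894 -0.289 0.344
  outer loop
   vertex 3.4 1.4 4.2
   vertex 4.0 0.4 1.8
   vertex 4.2 3.4 3.8
  endloop
 endfacet
 facet normal -0.426 -0.449 0.785
  outer loop
   vertex 3.4 1.4 4.2
   vertex 1.4 4.0 4.6
   vertex 1.4 1.2 3.0
  endloop
 endfacet
 facet normal 0.325 0.336 0.884
  outer loop
   vertex 3.6 2.4 4.4
   vertex 4.2 3.4 3.8
   vertex 1.4 4.0 4.6
  endloop
 endfacet
 facet normal 0.864 -0.259 0.432
  outer loop
   vertex 3.6 2.4 4.4
   vertex 3.4 1.4 4.2
   vertex 4.2 3.4 3.8
  endloop
 endfacet
 facet normal -0.047 -0.187 0.981
  outer loop
   vertex 3.6 2.4 4.4
   vertex 1.4 4.0 4.6
   vertex 3.4 1.4 4.2
  endloop
 endfacet
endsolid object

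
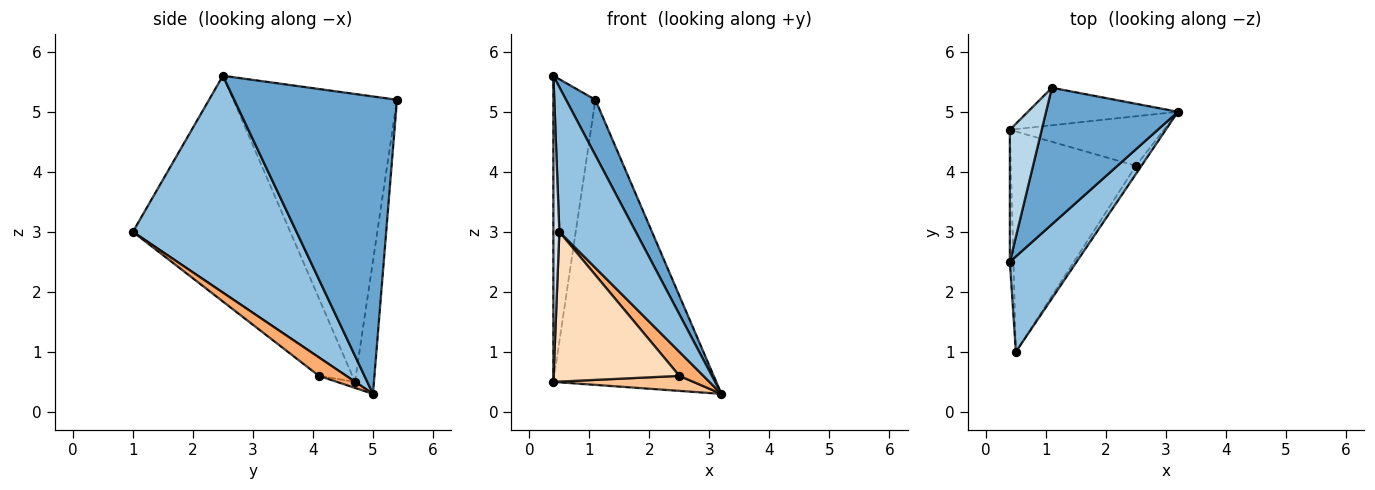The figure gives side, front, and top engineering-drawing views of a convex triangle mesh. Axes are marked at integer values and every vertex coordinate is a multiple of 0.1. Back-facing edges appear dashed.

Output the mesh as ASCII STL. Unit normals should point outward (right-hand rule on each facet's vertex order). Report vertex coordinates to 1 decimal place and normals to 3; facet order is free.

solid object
 facet normal 0.902 -0.163 0.400
  outer loop
   vertex 1.1 5.4 5.2
   vertex 0.4 2.5 5.6
   vertex 3.2 5.0 0.3
  endloop
 endfacet
 facet normal 0.873 -0.408 0.269
  outer loop
   vertex 0.5 1.0 3.0
   vertex 3.2 5.0 0.3
   vertex 0.4 2.5 5.6
  endloop
 endfacet
 facet normal -0.963 0.247 0.107
  outer loop
   vertex 0.4 4.7 0.5
   vertex 0.4 2.5 5.6
   vertex 1.1 5.4 5.2
  endloop
 endfacet
 facet normal -0.999 -0.038 -0.016
  outer loop
   vertex 0.4 4.7 0.5
   vertex 0.5 1.0 3.0
   vertex 0.4 2.5 5.6
  endloop
 endfacet
 facet normal -0.115 0.985 -0.130
  outer loop
   vertex 0.4 4.7 0.5
   vertex 1.1 5.4 5.2
   vertex 3.2 5.0 0.3
  endloop
 endfacet
 facet normal 0.733 -0.644 -0.220
  outer loop
   vertex 2.5 4.1 0.6
   vertex 3.2 5.0 0.3
   vertex 0.5 1.0 3.0
  endloop
 endfacet
 facet normal -0.037 -0.290 -0.956
  outer loop
   vertex 2.5 4.1 0.6
   vertex 0.4 4.7 0.5
   vertex 3.2 5.0 0.3
  endloop
 endfacet
 facet normal -0.120 -0.558 -0.821
  outer loop
   vertex 2.5 4.1 0.6
   vertex 0.5 1.0 3.0
   vertex 0.4 4.7 0.5
  endloop
 endfacet
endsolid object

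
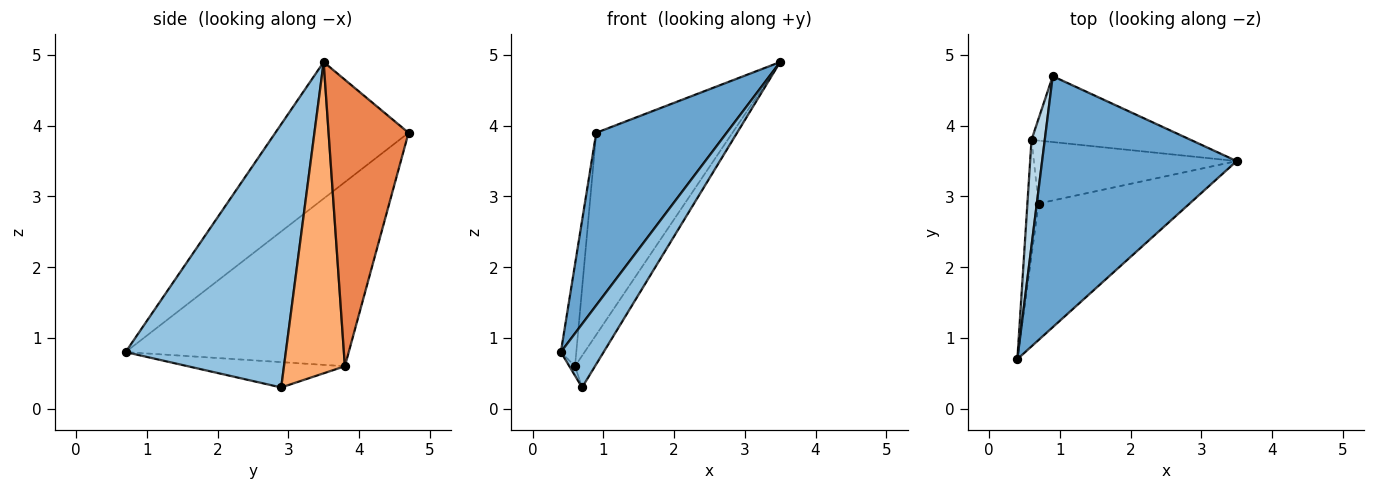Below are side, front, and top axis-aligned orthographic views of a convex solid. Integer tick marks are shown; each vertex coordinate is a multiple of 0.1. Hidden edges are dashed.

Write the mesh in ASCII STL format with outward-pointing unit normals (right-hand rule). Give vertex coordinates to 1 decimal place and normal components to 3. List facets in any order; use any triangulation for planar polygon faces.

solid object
 facet normal -0.501 -0.490 0.713
  outer loop
   vertex 0.9 4.7 3.9
   vertex 0.4 0.7 0.8
   vertex 3.5 3.5 4.9
  endloop
 endfacet
 facet normal 0.845 -0.225 -0.485
  outer loop
   vertex 0.7 2.9 0.3
   vertex 3.5 3.5 4.9
   vertex 0.4 0.7 0.8
  endloop
 endfacet
 facet normal -0.995 0.069 0.072
  outer loop
   vertex 0.6 3.8 0.6
   vertex 0.4 0.7 0.8
   vertex 0.9 4.7 3.9
  endloop
 endfacet
 facet normal -0.914 0.033 -0.404
  outer loop
   vertex 0.6 3.8 0.6
   vertex 0.7 2.9 0.3
   vertex 0.4 0.7 0.8
  endloop
 endfacet
 facet normal 0.487 0.830 -0.271
  outer loop
   vertex 0.6 3.8 0.6
   vertex 0.9 4.7 3.9
   vertex 3.5 3.5 4.9
  endloop
 endfacet
 facet normal 0.808 0.265 -0.526
  outer loop
   vertex 0.6 3.8 0.6
   vertex 3.5 3.5 4.9
   vertex 0.7 2.9 0.3
  endloop
 endfacet
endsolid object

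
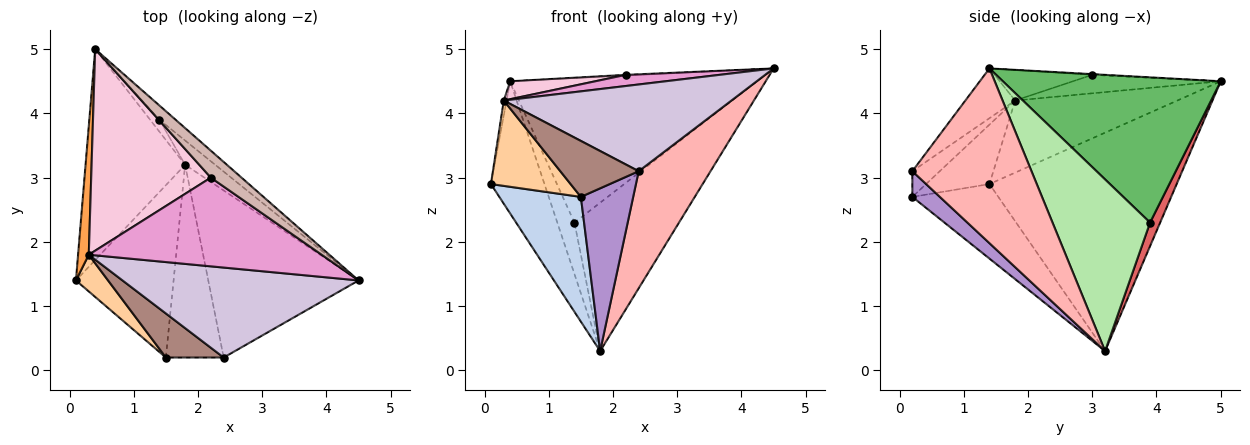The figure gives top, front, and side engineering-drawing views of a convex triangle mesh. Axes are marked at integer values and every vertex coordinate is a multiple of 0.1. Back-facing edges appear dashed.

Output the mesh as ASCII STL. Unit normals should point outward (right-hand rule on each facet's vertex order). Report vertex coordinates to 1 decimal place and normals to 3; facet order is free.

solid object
 facet normal -0.881 0.252 -0.401
  outer loop
   vertex 1.8 3.2 0.3
   vertex 0.1 1.4 2.9
   vertex 0.4 5.0 4.5
  endloop
 endfacet
 facet normal -0.526 -0.499 -0.689
  outer loop
   vertex 1.5 0.2 2.7
   vertex 0.1 1.4 2.9
   vertex 1.8 3.2 0.3
  endloop
 endfacet
 facet normal -0.989 0.017 0.147
  outer loop
   vertex 0.3 1.8 4.2
   vertex 0.4 5.0 4.5
   vertex 0.1 1.4 2.9
  endloop
 endfacet
 facet normal -0.590 -0.742 0.319
  outer loop
   vertex 0.3 1.8 4.2
   vertex 0.1 1.4 2.9
   vertex 1.5 0.2 2.7
  endloop
 endfacet
 facet normal 0.660 0.748 -0.074
  outer loop
   vertex 1.4 3.9 2.3
   vertex 0.4 5.0 4.5
   vertex 4.5 1.4 4.7
  endloop
 endfacet
 facet normal 0.677 0.726 -0.119
  outer loop
   vertex 1.4 3.9 2.3
   vertex 4.5 1.4 4.7
   vertex 1.8 3.2 0.3
  endloop
 endfacet
 facet normal 0.498 0.845 -0.196
  outer loop
   vertex 1.4 3.9 2.3
   vertex 1.8 3.2 0.3
   vertex 0.4 5.0 4.5
  endloop
 endfacet
 facet normal 0.689 -0.416 -0.593
  outer loop
   vertex 2.4 0.2 3.1
   vertex 1.8 3.2 0.3
   vertex 4.5 1.4 4.7
  endloop
 endfacet
 facet normal 0.322 -0.611 -0.723
  outer loop
   vertex 2.4 0.2 3.1
   vertex 1.5 0.2 2.7
   vertex 1.8 3.2 0.3
  endloop
 endfacet
 facet normal -0.150 -0.686 0.712
  outer loop
   vertex 2.4 0.2 3.1
   vertex 4.5 1.4 4.7
   vertex 0.3 1.8 4.2
  endloop
 endfacet
 facet normal -0.265 -0.758 0.596
  outer loop
   vertex 2.4 0.2 3.1
   vertex 0.3 1.8 4.2
   vertex 1.5 0.2 2.7
  endloop
 endfacet
 facet normal -0.023 0.029 0.999
  outer loop
   vertex 2.2 3.0 4.6
   vertex 4.5 1.4 4.7
   vertex 0.4 5.0 4.5
  endloop
 endfacet
 facet normal -0.129 -0.124 0.984
  outer loop
   vertex 2.2 3.0 4.6
   vertex 0.3 1.8 4.2
   vertex 4.5 1.4 4.7
  endloop
 endfacet
 facet normal -0.152 -0.088 0.985
  outer loop
   vertex 2.2 3.0 4.6
   vertex 0.4 5.0 4.5
   vertex 0.3 1.8 4.2
  endloop
 endfacet
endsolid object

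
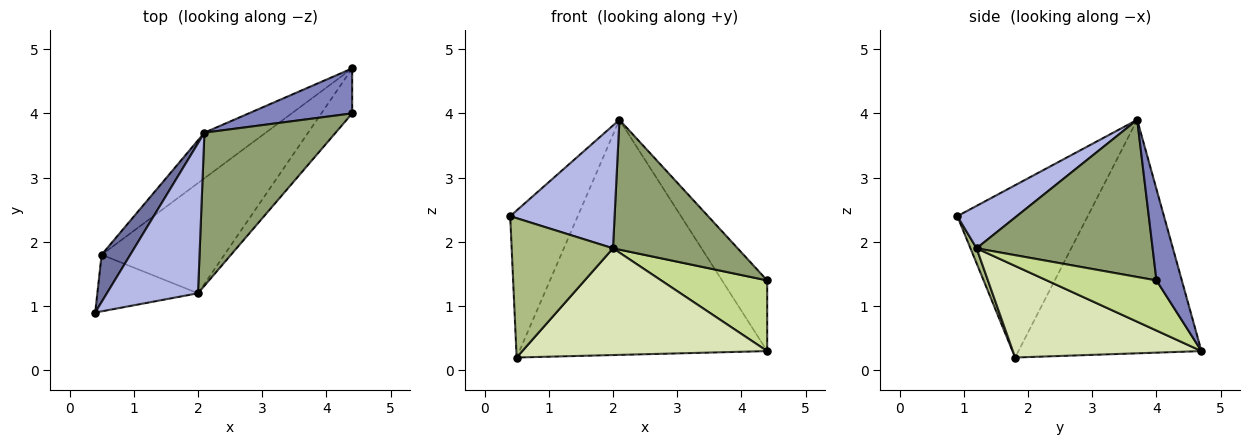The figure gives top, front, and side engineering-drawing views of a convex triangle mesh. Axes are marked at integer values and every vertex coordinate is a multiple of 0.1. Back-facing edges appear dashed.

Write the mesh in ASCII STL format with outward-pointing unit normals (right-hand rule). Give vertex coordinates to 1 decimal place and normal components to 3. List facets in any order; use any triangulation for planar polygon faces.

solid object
 facet normal -0.878 0.455 0.146
  outer loop
   vertex 0.5 1.8 0.2
   vertex 0.4 0.9 2.4
   vertex 2.1 3.7 3.9
  endloop
 endfacet
 facet normal 0.428 0.762 0.485
  outer loop
   vertex 4.4 4.7 0.3
   vertex 2.1 3.7 3.9
   vertex 4.4 4.0 1.4
  endloop
 endfacet
 facet normal -0.587 0.795 -0.154
  outer loop
   vertex 4.4 4.7 0.3
   vertex 0.5 1.8 0.2
   vertex 2.1 3.7 3.9
  endloop
 endfacet
 facet normal 0.339 -0.596 0.728
  outer loop
   vertex 2.0 1.2 1.9
   vertex 2.1 3.7 3.9
   vertex 0.4 0.9 2.4
  endloop
 endfacet
 facet normal 0.674 -0.478 0.563
  outer loop
   vertex 2.0 1.2 1.9
   vertex 4.4 4.0 1.4
   vertex 2.1 3.7 3.9
  endloop
 endfacet
 facet normal 0.056 -0.925 -0.376
  outer loop
   vertex 2.0 1.2 1.9
   vertex 0.4 0.9 2.4
   vertex 0.5 1.8 0.2
  endloop
 endfacet
 facet normal 0.657 -0.636 -0.405
  outer loop
   vertex 2.0 1.2 1.9
   vertex 4.4 4.7 0.3
   vertex 4.4 4.0 1.4
  endloop
 endfacet
 facet normal 0.472 -0.613 -0.633
  outer loop
   vertex 2.0 1.2 1.9
   vertex 0.5 1.8 0.2
   vertex 4.4 4.7 0.3
  endloop
 endfacet
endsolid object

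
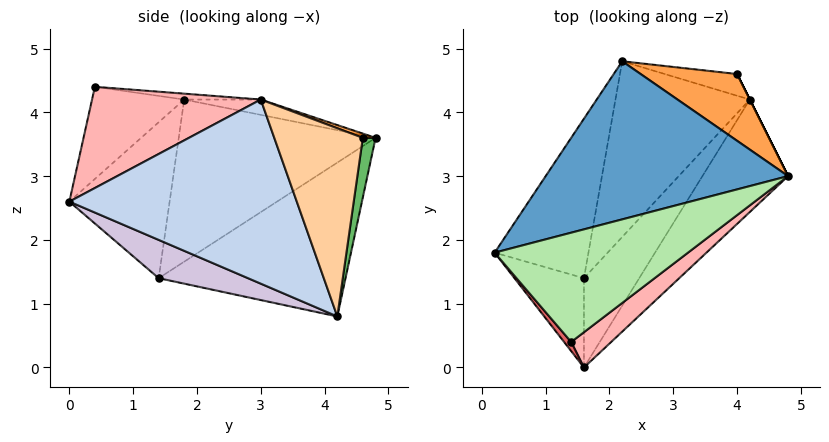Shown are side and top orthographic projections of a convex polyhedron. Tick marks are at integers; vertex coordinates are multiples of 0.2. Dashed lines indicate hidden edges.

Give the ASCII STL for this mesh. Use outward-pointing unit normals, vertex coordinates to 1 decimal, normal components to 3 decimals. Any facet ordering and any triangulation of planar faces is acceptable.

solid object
 facet normal -0.061 0.235 0.970
  outer loop
   vertex 2.2 4.8 3.6
   vertex 0.2 1.8 4.2
   vertex 4.8 3.0 4.2
  endloop
 endfacet
 facet normal 0.728 -0.596 -0.339
  outer loop
   vertex 1.6 0.0 2.6
   vertex 4.2 4.2 0.8
   vertex 4.8 3.0 4.2
  endloop
 endfacet
 facet normal 0.041 0.369 0.929
  outer loop
   vertex 4.0 4.6 3.6
   vertex 2.2 4.8 3.6
   vertex 4.8 3.0 4.2
  endloop
 endfacet
 facet normal 0.894 0.447 0.000
  outer loop
   vertex 4.0 4.6 3.6
   vertex 4.8 3.0 4.2
   vertex 4.2 4.2 0.8
  endloop
 endfacet
 facet normal 0.109 0.985 -0.133
  outer loop
   vertex 4.0 4.6 3.6
   vertex 4.2 4.2 0.8
   vertex 2.2 4.8 3.6
  endloop
 endfacet
 facet normal -0.030 0.116 0.993
  outer loop
   vertex 1.4 0.4 4.4
   vertex 4.8 3.0 4.2
   vertex 0.2 1.8 4.2
  endloop
 endfacet
 facet normal -0.762 -0.645 0.059
  outer loop
   vertex 1.4 0.4 4.4
   vertex 0.2 1.8 4.2
   vertex 1.6 0.0 2.6
  endloop
 endfacet
 facet normal 0.599 -0.765 0.237
  outer loop
   vertex 1.4 0.4 4.4
   vertex 1.6 0.0 2.6
   vertex 4.8 3.0 4.2
  endloop
 endfacet
 facet normal -0.863 -0.329 -0.384
  outer loop
   vertex 1.6 1.4 1.4
   vertex 1.6 0.0 2.6
   vertex 0.2 1.8 4.2
  endloop
 endfacet
 facet normal 0.465 -0.576 -0.672
  outer loop
   vertex 1.6 1.4 1.4
   vertex 4.2 4.2 0.8
   vertex 1.6 0.0 2.6
  endloop
 endfacet
 facet normal -0.781 0.430 -0.452
  outer loop
   vertex 1.6 1.4 1.4
   vertex 0.2 1.8 4.2
   vertex 2.2 4.8 3.6
  endloop
 endfacet
 facet normal -0.658 0.488 -0.574
  outer loop
   vertex 1.6 1.4 1.4
   vertex 2.2 4.8 3.6
   vertex 4.2 4.2 0.8
  endloop
 endfacet
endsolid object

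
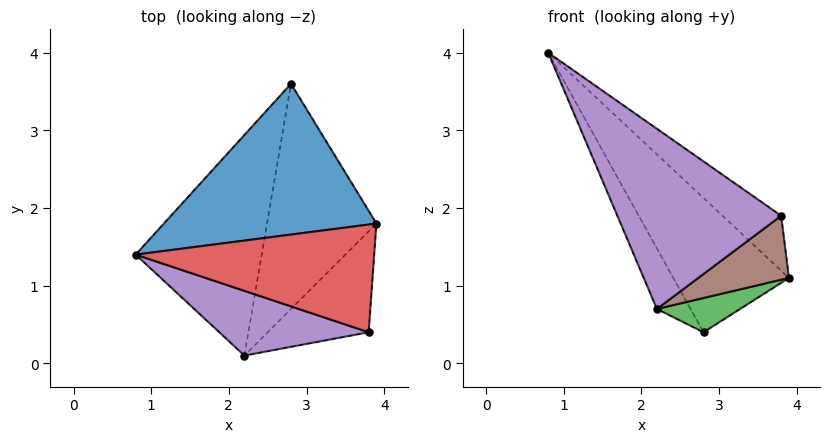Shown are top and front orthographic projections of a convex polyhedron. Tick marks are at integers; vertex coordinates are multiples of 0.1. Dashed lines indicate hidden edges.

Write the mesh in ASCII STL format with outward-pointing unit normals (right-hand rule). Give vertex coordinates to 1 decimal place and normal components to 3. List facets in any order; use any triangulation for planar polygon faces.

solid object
 facet normal 0.523 0.567 0.637
  outer loop
   vertex 2.8 3.6 0.4
   vertex 0.8 1.4 4.0
   vertex 3.9 1.8 1.1
  endloop
 endfacet
 facet normal -0.897 0.117 -0.427
  outer loop
   vertex 2.2 0.1 0.7
   vertex 0.8 1.4 4.0
   vertex 2.8 3.6 0.4
  endloop
 endfacet
 facet normal 0.358 -0.140 -0.923
  outer loop
   vertex 2.2 0.1 0.7
   vertex 2.8 3.6 0.4
   vertex 3.9 1.8 1.1
  endloop
 endfacet
 facet normal 0.613 0.359 0.704
  outer loop
   vertex 3.8 0.4 1.9
   vertex 3.9 1.8 1.1
   vertex 0.8 1.4 4.0
  endloop
 endfacet
 facet normal -0.077 -0.938 0.337
  outer loop
   vertex 3.8 0.4 1.9
   vertex 0.8 1.4 4.0
   vertex 2.2 0.1 0.7
  endloop
 endfacet
 facet normal 0.592 -0.431 -0.681
  outer loop
   vertex 3.8 0.4 1.9
   vertex 2.2 0.1 0.7
   vertex 3.9 1.8 1.1
  endloop
 endfacet
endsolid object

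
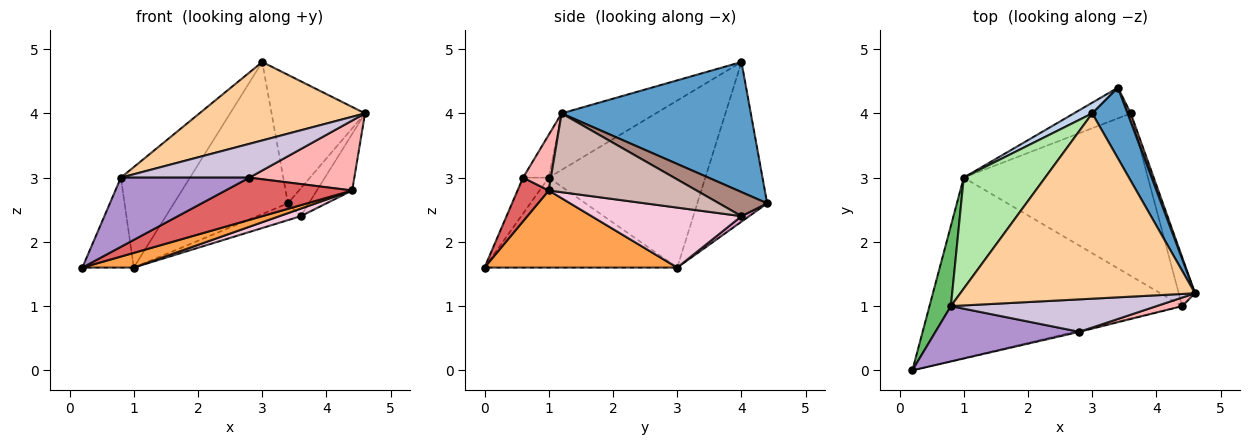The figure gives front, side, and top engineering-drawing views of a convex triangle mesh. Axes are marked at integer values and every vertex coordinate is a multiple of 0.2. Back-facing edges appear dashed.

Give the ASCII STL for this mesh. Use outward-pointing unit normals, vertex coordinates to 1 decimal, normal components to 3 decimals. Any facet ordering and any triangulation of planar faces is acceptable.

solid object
 facet normal 0.871 0.430 0.237
  outer loop
   vertex 3.0 4.0 4.8
   vertex 4.6 1.2 4.0
   vertex 3.4 4.4 2.6
  endloop
 endfacet
 facet normal -0.521 0.851 0.060
  outer loop
   vertex 1.0 3.0 1.6
   vertex 3.0 4.0 4.8
   vertex 3.4 4.4 2.6
  endloop
 endfacet
 facet normal 0.291 -0.078 -0.954
  outer loop
   vertex 4.4 1.0 2.8
   vertex 0.2 0.0 1.6
   vertex 1.0 3.0 1.6
  endloop
 endfacet
 facet normal -0.217 -0.381 0.899
  outer loop
   vertex 0.8 1.0 3.0
   vertex 4.6 1.2 4.0
   vertex 3.0 4.0 4.8
  endloop
 endfacet
 facet normal -0.942 0.251 0.224
  outer loop
   vertex 0.8 1.0 3.0
   vertex 1.0 3.0 1.6
   vertex 0.2 0.0 1.6
  endloop
 endfacet
 facet normal -0.836 0.369 0.407
  outer loop
   vertex 0.8 1.0 3.0
   vertex 3.0 4.0 4.8
   vertex 1.0 3.0 1.6
  endloop
 endfacet
 facet normal 0.239 -0.971 -0.028
  outer loop
   vertex 2.8 0.6 3.0
   vertex 0.2 0.0 1.6
   vertex 4.4 1.0 2.8
  endloop
 endfacet
 facet normal 0.255 -0.960 0.118
  outer loop
   vertex 2.8 0.6 3.0
   vertex 4.4 1.0 2.8
   vertex 4.6 1.2 4.0
  endloop
 endfacet
 facet normal -0.154 -0.772 0.617
  outer loop
   vertex 2.8 0.6 3.0
   vertex 0.8 1.0 3.0
   vertex 0.2 0.0 1.6
  endloop
 endfacet
 facet normal -0.143 -0.714 0.685
  outer loop
   vertex 2.8 0.6 3.0
   vertex 4.6 1.2 4.0
   vertex 0.8 1.0 3.0
  endloop
 endfacet
 facet normal 0.911 0.395 0.121
  outer loop
   vertex 3.6 4.0 2.4
   vertex 3.4 4.4 2.6
   vertex 4.6 1.2 4.0
  endloop
 endfacet
 facet normal 0.954 0.228 -0.197
  outer loop
   vertex 3.6 4.0 2.4
   vertex 4.6 1.2 4.0
   vertex 4.4 1.0 2.8
  endloop
 endfacet
 facet normal 0.085 0.479 -0.874
  outer loop
   vertex 3.6 4.0 2.4
   vertex 1.0 3.0 1.6
   vertex 3.4 4.4 2.6
  endloop
 endfacet
 facet normal 0.309 -0.044 -0.950
  outer loop
   vertex 3.6 4.0 2.4
   vertex 4.4 1.0 2.8
   vertex 1.0 3.0 1.6
  endloop
 endfacet
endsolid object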